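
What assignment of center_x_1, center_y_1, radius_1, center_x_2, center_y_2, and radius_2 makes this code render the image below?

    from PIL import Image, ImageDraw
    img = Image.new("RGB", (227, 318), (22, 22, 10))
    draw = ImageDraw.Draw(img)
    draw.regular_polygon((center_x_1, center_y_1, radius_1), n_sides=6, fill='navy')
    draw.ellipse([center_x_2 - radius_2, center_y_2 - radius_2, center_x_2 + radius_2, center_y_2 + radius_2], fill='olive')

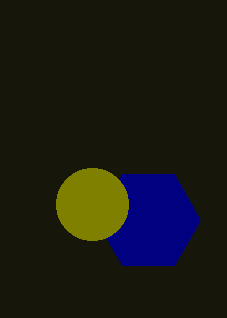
center_x_1 = 148; center_y_1 = 220; radius_1 = 52; center_x_2 = 92; center_y_2 = 204; radius_2 = 36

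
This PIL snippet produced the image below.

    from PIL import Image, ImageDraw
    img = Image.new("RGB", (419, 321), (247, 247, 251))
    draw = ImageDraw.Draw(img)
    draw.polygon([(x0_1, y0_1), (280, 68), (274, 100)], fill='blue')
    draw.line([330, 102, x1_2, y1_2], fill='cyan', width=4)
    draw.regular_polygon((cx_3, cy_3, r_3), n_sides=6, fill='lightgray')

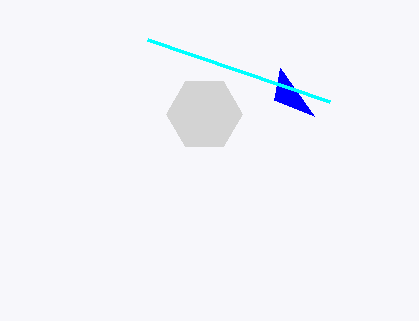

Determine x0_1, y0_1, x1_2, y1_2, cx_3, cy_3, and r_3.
x0_1 = 314; y0_1 = 116; x1_2 = 148; y1_2 = 40; cx_3 = 204; cy_3 = 114; r_3 = 38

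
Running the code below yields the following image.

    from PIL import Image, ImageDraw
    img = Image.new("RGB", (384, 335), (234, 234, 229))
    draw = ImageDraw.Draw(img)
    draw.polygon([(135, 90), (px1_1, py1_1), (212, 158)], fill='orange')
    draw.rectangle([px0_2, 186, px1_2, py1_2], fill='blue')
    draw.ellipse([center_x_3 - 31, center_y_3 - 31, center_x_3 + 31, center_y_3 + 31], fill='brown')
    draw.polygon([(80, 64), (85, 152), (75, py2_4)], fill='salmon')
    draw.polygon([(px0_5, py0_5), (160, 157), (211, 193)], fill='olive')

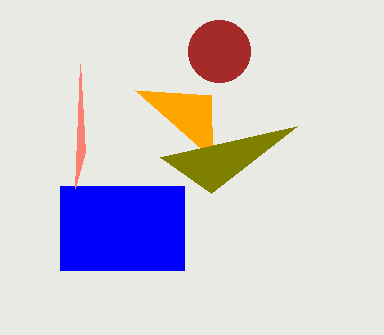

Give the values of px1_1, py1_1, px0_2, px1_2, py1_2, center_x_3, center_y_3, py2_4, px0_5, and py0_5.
px1_1 = 211, py1_1 = 95, px0_2 = 60, px1_2 = 184, py1_2 = 270, center_x_3 = 219, center_y_3 = 51, py2_4 = 188, px0_5 = 297, py0_5 = 126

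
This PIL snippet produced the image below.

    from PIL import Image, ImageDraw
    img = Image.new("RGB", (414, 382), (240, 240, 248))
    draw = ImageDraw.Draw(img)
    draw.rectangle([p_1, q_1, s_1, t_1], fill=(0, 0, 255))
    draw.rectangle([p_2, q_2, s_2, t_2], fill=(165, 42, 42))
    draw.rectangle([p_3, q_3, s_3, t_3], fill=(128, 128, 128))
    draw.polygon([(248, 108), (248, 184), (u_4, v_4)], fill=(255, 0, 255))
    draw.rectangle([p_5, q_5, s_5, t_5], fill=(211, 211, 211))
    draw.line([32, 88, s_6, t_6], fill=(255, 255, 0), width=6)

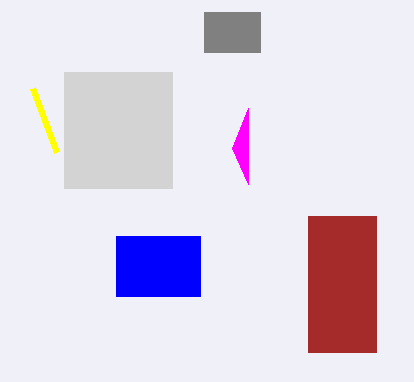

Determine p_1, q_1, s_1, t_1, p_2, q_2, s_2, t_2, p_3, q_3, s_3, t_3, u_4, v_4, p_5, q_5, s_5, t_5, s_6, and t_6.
p_1 = 116, q_1 = 236, s_1 = 200, t_1 = 296, p_2 = 308, q_2 = 216, s_2 = 376, t_2 = 352, p_3 = 204, q_3 = 12, s_3 = 260, t_3 = 52, u_4 = 232, v_4 = 148, p_5 = 64, q_5 = 72, s_5 = 172, t_5 = 188, s_6 = 56, t_6 = 152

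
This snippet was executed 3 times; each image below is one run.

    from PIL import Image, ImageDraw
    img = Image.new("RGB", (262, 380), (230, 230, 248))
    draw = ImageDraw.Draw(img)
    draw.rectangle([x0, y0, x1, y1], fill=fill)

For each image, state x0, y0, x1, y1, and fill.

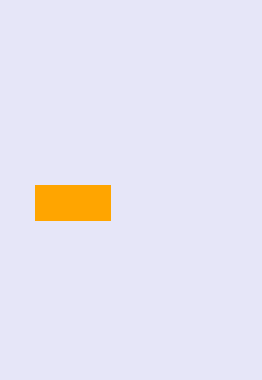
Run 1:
x0 = 35
y0 = 185
x1 = 110
y1 = 220
fill = 'orange'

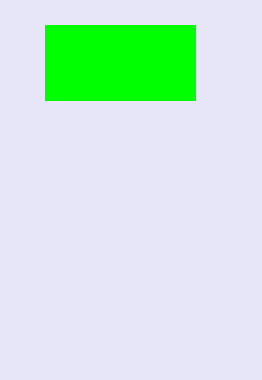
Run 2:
x0 = 45
y0 = 25
x1 = 195
y1 = 100
fill = 'lime'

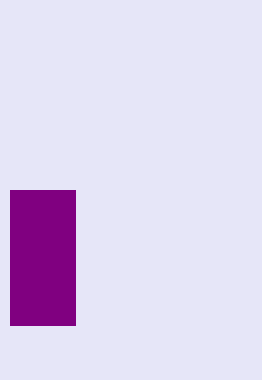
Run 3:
x0 = 10
y0 = 190
x1 = 75
y1 = 325
fill = 'purple'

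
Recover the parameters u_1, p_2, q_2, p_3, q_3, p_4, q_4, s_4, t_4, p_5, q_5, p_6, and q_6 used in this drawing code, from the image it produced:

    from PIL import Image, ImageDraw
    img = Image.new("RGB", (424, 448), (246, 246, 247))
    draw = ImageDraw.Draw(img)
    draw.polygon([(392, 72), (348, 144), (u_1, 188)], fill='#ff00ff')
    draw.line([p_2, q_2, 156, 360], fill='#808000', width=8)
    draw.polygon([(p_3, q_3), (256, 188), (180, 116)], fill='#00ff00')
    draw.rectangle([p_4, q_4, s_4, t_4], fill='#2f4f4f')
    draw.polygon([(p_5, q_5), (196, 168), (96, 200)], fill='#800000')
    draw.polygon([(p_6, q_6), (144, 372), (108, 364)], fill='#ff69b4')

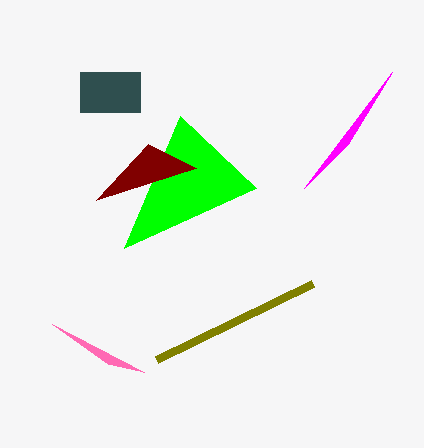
u_1 = 304, p_2 = 312, q_2 = 284, p_3 = 124, q_3 = 248, p_4 = 80, q_4 = 72, s_4 = 140, t_4 = 112, p_5 = 148, q_5 = 144, p_6 = 52, q_6 = 324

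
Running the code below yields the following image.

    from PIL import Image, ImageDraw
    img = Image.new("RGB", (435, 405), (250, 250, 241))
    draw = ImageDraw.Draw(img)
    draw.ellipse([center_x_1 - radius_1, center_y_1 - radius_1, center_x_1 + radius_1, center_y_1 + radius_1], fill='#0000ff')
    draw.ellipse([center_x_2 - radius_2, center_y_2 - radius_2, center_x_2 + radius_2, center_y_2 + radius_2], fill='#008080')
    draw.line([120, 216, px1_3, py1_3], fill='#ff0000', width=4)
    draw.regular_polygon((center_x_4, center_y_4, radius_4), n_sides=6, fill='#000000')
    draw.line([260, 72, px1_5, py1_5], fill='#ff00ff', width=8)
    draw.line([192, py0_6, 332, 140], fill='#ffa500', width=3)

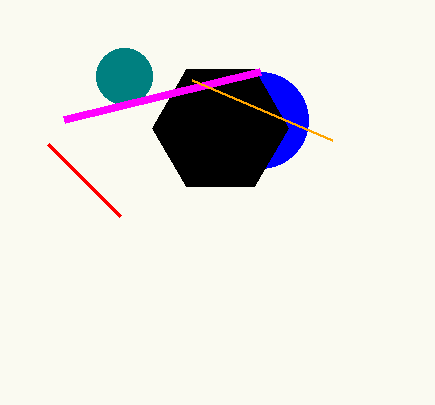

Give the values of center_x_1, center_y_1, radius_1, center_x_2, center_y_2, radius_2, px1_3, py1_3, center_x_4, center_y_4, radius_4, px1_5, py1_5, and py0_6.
center_x_1 = 260
center_y_1 = 120
radius_1 = 48
center_x_2 = 124
center_y_2 = 76
radius_2 = 28
px1_3 = 48
py1_3 = 144
center_x_4 = 220
center_y_4 = 128
radius_4 = 68
px1_5 = 64
py1_5 = 120
py0_6 = 80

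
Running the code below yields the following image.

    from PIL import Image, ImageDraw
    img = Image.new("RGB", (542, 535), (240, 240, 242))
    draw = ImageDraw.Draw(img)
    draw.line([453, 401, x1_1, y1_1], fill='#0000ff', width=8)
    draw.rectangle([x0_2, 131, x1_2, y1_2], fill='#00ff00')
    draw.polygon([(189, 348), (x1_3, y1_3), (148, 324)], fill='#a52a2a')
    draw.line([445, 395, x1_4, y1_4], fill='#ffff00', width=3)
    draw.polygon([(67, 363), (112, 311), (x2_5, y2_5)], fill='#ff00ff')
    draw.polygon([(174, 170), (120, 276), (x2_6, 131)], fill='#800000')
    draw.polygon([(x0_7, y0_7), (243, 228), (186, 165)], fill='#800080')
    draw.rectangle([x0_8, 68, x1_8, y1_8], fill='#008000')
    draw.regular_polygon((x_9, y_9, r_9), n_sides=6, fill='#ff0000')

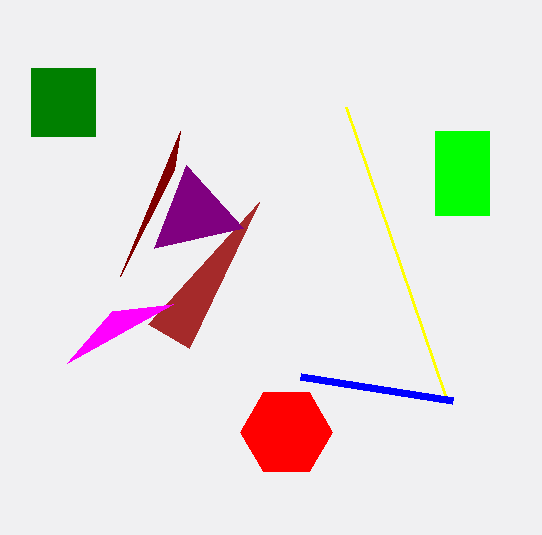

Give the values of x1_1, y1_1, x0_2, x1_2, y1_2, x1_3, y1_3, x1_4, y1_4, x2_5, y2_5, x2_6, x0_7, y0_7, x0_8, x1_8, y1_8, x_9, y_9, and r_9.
x1_1 = 301; y1_1 = 377; x0_2 = 435; x1_2 = 489; y1_2 = 215; x1_3 = 259; y1_3 = 202; x1_4 = 346; y1_4 = 107; x2_5 = 173; y2_5 = 304; x2_6 = 180; x0_7 = 154; y0_7 = 248; x0_8 = 31; x1_8 = 95; y1_8 = 136; x_9 = 286; y_9 = 432; r_9 = 46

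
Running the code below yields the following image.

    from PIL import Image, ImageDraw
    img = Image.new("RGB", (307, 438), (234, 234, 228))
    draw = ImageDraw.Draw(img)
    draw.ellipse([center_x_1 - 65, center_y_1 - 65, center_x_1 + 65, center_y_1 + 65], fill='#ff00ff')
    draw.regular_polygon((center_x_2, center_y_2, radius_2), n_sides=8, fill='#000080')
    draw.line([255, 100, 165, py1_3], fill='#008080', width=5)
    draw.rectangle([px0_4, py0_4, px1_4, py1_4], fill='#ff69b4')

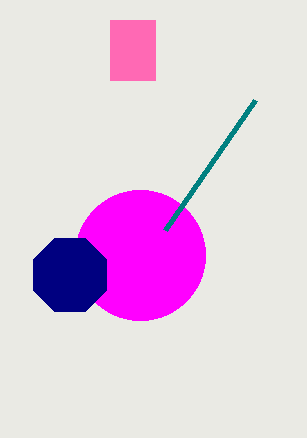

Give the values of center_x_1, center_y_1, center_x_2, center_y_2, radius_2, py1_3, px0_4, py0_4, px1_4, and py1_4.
center_x_1 = 140; center_y_1 = 255; center_x_2 = 70; center_y_2 = 275; radius_2 = 40; py1_3 = 230; px0_4 = 110; py0_4 = 20; px1_4 = 155; py1_4 = 80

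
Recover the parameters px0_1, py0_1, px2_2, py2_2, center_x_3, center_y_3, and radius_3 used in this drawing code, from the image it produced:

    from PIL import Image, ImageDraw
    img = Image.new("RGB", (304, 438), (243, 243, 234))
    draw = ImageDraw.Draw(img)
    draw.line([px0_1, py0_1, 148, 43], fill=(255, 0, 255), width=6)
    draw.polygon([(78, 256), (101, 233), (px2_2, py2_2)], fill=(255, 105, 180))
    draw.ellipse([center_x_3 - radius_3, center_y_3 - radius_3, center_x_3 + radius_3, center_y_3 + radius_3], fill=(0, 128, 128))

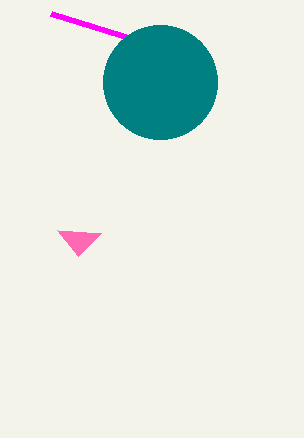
px0_1 = 51
py0_1 = 13
px2_2 = 57
py2_2 = 230
center_x_3 = 160
center_y_3 = 82
radius_3 = 57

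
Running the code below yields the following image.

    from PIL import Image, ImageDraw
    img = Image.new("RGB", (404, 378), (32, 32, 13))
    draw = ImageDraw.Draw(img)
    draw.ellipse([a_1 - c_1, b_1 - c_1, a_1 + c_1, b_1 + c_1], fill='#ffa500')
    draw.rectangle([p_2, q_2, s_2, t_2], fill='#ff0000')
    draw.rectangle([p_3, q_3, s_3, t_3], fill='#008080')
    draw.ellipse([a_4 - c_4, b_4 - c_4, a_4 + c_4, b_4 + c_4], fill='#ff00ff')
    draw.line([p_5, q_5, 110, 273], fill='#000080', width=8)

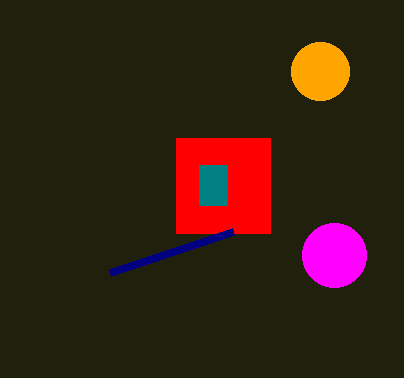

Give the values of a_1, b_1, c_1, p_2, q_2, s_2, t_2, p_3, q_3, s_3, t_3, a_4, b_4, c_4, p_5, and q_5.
a_1 = 320, b_1 = 71, c_1 = 29, p_2 = 176, q_2 = 138, s_2 = 270, t_2 = 233, p_3 = 199, q_3 = 165, s_3 = 227, t_3 = 205, a_4 = 334, b_4 = 255, c_4 = 32, p_5 = 233, q_5 = 232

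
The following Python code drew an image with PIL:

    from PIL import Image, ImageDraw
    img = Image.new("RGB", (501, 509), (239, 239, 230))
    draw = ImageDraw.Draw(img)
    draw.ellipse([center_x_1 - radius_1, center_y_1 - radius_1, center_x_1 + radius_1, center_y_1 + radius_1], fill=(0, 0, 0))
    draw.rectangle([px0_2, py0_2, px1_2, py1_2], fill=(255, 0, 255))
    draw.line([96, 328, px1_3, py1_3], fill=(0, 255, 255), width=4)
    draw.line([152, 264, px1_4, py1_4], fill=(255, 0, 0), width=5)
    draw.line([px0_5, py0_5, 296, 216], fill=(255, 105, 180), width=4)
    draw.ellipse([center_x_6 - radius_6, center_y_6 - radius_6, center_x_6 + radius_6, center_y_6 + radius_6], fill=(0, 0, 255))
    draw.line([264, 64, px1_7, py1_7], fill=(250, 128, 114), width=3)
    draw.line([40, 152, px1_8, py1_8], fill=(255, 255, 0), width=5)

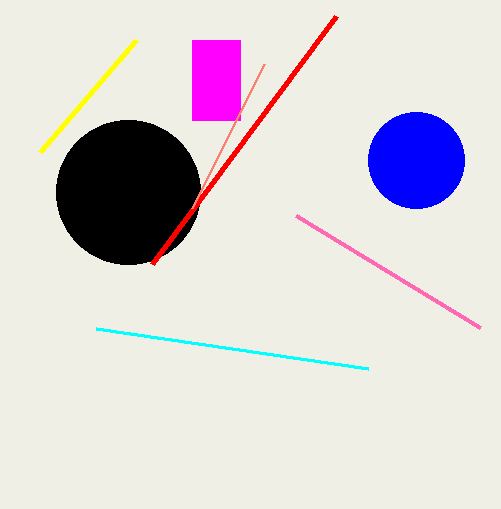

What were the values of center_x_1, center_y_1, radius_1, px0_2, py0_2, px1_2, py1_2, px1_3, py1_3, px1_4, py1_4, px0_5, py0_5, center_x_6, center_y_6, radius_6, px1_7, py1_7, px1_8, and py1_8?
center_x_1 = 128
center_y_1 = 192
radius_1 = 72
px0_2 = 192
py0_2 = 40
px1_2 = 240
py1_2 = 120
px1_3 = 368
py1_3 = 368
px1_4 = 336
py1_4 = 16
px0_5 = 480
py0_5 = 328
center_x_6 = 416
center_y_6 = 160
radius_6 = 48
px1_7 = 192
py1_7 = 208
px1_8 = 136
py1_8 = 40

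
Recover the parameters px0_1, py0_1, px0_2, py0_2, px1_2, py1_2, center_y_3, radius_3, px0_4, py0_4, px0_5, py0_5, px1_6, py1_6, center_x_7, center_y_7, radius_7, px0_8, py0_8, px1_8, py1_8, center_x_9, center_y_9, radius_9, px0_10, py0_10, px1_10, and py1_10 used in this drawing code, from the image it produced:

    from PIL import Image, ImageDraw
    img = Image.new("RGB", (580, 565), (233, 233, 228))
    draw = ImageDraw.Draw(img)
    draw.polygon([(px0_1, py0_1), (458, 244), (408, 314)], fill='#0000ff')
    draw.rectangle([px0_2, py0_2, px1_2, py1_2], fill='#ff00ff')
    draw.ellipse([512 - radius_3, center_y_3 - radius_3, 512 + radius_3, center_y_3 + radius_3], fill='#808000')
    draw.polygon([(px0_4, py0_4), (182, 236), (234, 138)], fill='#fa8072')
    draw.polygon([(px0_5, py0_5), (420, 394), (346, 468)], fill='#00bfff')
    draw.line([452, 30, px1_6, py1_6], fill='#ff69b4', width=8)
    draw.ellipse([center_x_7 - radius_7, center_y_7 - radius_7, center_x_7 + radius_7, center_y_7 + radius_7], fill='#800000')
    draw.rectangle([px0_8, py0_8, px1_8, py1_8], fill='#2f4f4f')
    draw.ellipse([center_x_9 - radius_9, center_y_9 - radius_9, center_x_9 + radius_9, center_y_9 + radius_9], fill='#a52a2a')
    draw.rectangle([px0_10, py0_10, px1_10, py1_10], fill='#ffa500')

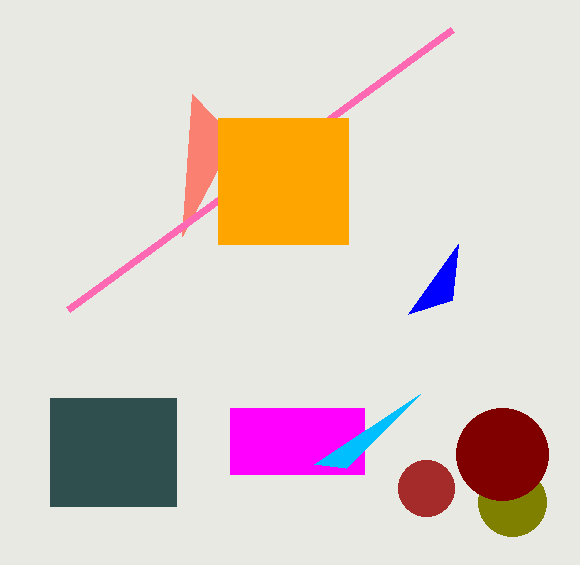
px0_1 = 452; py0_1 = 300; px0_2 = 230; py0_2 = 408; px1_2 = 364; py1_2 = 474; center_y_3 = 502; radius_3 = 34; px0_4 = 192; py0_4 = 94; px0_5 = 314; py0_5 = 464; px1_6 = 68; py1_6 = 310; center_x_7 = 502; center_y_7 = 454; radius_7 = 46; px0_8 = 50; py0_8 = 398; px1_8 = 176; py1_8 = 506; center_x_9 = 426; center_y_9 = 488; radius_9 = 28; px0_10 = 218; py0_10 = 118; px1_10 = 348; py1_10 = 244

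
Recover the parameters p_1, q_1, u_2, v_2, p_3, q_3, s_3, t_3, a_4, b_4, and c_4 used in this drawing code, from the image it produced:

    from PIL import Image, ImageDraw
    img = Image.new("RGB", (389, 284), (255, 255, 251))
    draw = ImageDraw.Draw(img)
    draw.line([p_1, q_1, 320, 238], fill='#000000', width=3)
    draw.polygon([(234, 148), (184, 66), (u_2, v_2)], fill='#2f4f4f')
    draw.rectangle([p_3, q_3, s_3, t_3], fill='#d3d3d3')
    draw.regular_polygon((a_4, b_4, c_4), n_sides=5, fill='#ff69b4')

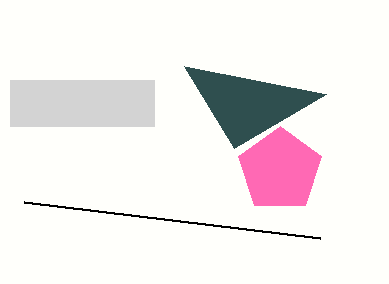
p_1 = 24, q_1 = 202, u_2 = 326, v_2 = 94, p_3 = 10, q_3 = 80, s_3 = 154, t_3 = 126, a_4 = 280, b_4 = 170, c_4 = 44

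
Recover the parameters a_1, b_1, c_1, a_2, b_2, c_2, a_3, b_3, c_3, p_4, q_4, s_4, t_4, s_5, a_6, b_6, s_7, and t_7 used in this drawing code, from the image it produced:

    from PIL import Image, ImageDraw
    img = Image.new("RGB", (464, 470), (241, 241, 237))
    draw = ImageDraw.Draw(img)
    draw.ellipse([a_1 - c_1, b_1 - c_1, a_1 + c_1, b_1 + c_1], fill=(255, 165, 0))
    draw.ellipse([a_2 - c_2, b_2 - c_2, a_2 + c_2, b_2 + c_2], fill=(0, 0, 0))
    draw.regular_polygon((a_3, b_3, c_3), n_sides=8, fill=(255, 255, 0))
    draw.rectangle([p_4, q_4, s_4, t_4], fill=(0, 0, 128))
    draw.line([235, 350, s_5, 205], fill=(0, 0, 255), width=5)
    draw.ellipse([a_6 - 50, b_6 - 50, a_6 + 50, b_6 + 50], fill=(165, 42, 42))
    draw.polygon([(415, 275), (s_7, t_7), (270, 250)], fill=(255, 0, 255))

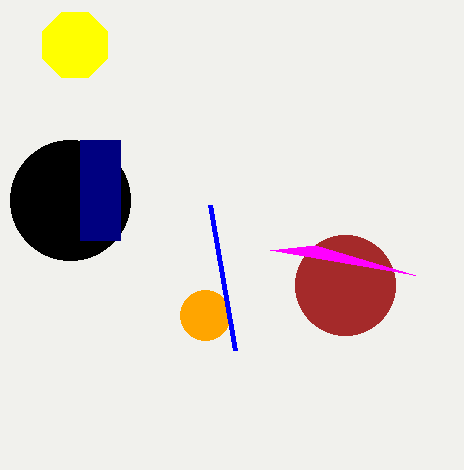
a_1 = 205, b_1 = 315, c_1 = 25, a_2 = 70, b_2 = 200, c_2 = 60, a_3 = 75, b_3 = 45, c_3 = 35, p_4 = 80, q_4 = 140, s_4 = 120, t_4 = 240, s_5 = 210, a_6 = 345, b_6 = 285, s_7 = 315, t_7 = 245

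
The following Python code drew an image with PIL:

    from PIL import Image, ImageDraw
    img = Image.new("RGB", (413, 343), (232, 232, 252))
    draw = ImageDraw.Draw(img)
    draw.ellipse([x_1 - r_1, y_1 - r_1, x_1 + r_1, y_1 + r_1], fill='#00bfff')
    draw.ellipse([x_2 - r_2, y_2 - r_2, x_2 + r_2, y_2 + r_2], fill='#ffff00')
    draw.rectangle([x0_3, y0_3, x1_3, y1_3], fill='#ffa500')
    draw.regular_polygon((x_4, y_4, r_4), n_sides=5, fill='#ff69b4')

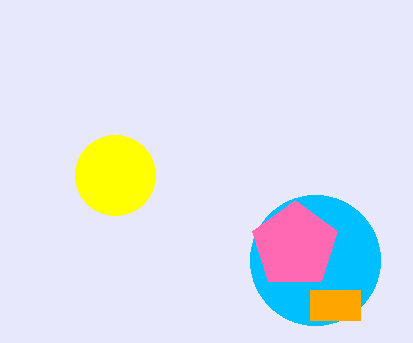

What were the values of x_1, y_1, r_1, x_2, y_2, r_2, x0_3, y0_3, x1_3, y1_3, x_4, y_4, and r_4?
x_1 = 315, y_1 = 260, r_1 = 65, x_2 = 115, y_2 = 175, r_2 = 40, x0_3 = 310, y0_3 = 290, x1_3 = 360, y1_3 = 320, x_4 = 295, y_4 = 245, r_4 = 45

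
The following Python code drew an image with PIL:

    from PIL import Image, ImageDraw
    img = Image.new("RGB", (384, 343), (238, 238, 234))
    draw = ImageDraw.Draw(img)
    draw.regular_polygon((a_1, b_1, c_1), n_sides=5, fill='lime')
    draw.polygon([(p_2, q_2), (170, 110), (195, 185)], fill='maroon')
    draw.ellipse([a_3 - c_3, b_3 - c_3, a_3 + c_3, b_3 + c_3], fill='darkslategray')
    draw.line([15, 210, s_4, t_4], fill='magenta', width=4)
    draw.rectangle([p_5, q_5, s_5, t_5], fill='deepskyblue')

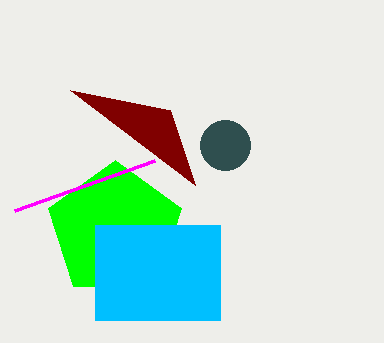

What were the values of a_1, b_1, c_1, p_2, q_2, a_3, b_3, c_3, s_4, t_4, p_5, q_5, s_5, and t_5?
a_1 = 115
b_1 = 230
c_1 = 70
p_2 = 70
q_2 = 90
a_3 = 225
b_3 = 145
c_3 = 25
s_4 = 155
t_4 = 160
p_5 = 95
q_5 = 225
s_5 = 220
t_5 = 320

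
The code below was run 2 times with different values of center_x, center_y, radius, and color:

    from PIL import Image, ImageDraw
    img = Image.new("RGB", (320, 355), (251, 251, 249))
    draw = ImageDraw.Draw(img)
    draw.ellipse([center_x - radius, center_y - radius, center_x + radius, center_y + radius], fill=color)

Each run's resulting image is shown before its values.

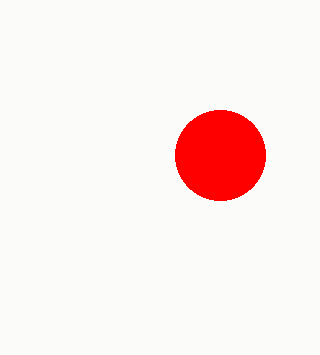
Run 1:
center_x = 220, center_y = 155, radius = 45, color = 'red'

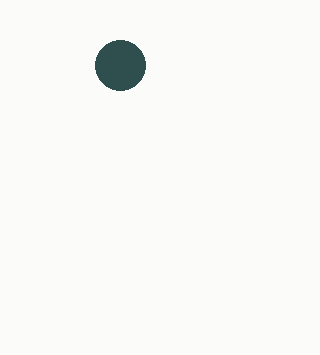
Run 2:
center_x = 120
center_y = 65
radius = 25
color = 'darkslategray'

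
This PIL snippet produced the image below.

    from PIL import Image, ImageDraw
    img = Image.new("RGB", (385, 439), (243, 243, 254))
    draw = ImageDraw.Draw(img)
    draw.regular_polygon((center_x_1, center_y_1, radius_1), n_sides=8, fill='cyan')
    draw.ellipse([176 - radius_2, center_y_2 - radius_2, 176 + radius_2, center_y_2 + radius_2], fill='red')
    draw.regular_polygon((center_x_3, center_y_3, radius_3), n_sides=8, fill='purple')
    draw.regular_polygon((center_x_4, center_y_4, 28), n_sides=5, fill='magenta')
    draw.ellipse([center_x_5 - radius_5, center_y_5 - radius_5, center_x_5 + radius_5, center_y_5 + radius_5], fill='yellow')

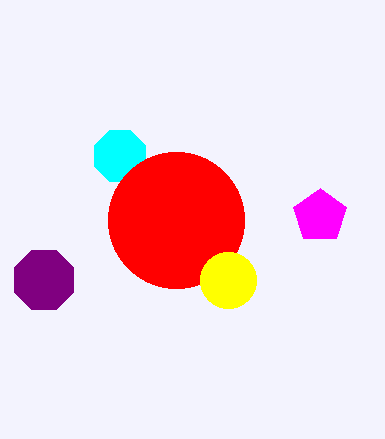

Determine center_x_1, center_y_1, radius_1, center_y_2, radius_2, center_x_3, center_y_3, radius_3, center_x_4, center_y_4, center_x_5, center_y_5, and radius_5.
center_x_1 = 120
center_y_1 = 156
radius_1 = 28
center_y_2 = 220
radius_2 = 68
center_x_3 = 44
center_y_3 = 280
radius_3 = 32
center_x_4 = 320
center_y_4 = 216
center_x_5 = 228
center_y_5 = 280
radius_5 = 28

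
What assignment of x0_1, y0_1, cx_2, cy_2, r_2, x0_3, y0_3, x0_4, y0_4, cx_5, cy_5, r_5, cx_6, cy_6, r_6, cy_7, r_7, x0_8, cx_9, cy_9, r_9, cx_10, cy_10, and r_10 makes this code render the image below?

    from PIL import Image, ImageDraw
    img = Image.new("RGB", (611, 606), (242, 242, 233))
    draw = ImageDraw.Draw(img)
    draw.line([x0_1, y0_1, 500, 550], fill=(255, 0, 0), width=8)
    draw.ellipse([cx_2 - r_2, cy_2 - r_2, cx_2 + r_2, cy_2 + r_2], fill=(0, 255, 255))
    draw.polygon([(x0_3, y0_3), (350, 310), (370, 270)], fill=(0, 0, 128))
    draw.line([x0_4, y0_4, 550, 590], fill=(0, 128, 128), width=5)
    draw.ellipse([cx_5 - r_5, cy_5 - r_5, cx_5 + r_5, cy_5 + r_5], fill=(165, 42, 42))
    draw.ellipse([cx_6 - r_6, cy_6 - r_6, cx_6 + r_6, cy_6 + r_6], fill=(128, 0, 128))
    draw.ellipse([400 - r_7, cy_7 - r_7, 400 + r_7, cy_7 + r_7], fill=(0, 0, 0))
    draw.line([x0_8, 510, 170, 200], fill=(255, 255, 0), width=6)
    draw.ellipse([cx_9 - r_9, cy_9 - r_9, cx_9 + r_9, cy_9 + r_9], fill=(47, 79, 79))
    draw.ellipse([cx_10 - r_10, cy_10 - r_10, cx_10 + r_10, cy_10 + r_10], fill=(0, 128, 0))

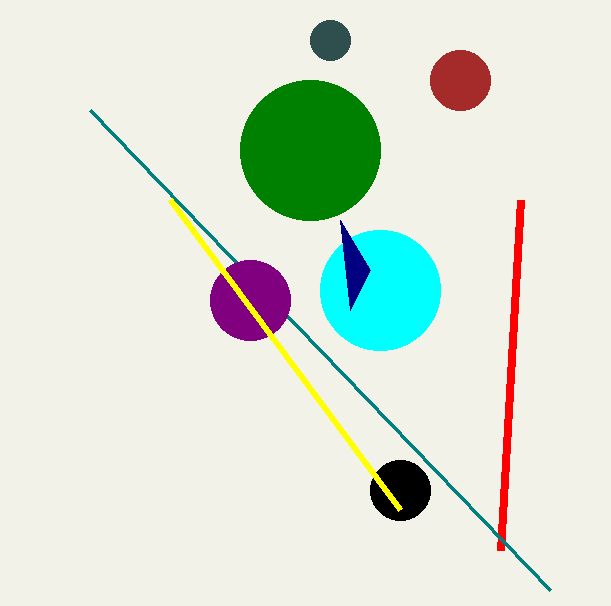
x0_1 = 520, y0_1 = 200, cx_2 = 380, cy_2 = 290, r_2 = 60, x0_3 = 340, y0_3 = 220, x0_4 = 90, y0_4 = 110, cx_5 = 460, cy_5 = 80, r_5 = 30, cx_6 = 250, cy_6 = 300, r_6 = 40, cy_7 = 490, r_7 = 30, x0_8 = 400, cx_9 = 330, cy_9 = 40, r_9 = 20, cx_10 = 310, cy_10 = 150, r_10 = 70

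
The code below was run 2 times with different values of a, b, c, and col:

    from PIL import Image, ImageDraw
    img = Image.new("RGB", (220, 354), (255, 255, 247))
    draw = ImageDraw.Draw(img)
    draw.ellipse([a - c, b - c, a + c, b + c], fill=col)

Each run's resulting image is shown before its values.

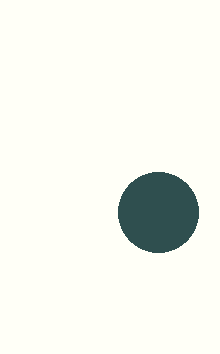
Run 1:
a = 158; b = 212; c = 40; col = 'darkslategray'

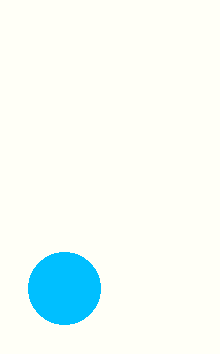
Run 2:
a = 64
b = 288
c = 36
col = 'deepskyblue'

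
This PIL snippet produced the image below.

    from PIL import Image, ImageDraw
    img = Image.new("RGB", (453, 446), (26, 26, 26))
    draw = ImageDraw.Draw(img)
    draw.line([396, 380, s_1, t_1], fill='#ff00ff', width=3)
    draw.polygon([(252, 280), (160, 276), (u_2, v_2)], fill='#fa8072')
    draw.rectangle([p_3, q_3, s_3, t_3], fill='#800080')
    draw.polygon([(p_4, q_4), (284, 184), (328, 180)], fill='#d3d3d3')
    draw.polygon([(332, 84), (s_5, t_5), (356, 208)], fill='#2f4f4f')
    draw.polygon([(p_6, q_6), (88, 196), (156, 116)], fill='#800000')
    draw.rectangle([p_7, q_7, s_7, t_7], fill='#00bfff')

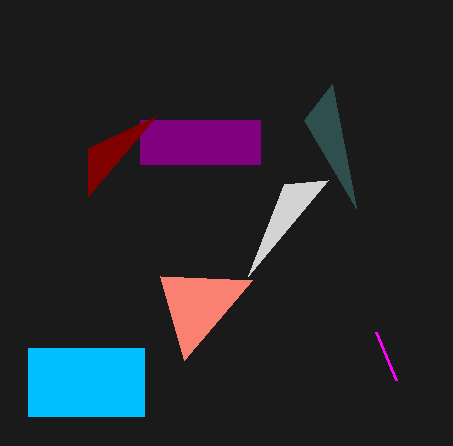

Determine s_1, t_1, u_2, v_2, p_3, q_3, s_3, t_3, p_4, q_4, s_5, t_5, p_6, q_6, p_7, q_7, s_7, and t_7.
s_1 = 376
t_1 = 332
u_2 = 184
v_2 = 360
p_3 = 140
q_3 = 120
s_3 = 260
t_3 = 164
p_4 = 248
q_4 = 276
s_5 = 304
t_5 = 120
p_6 = 88
q_6 = 148
p_7 = 28
q_7 = 348
s_7 = 144
t_7 = 416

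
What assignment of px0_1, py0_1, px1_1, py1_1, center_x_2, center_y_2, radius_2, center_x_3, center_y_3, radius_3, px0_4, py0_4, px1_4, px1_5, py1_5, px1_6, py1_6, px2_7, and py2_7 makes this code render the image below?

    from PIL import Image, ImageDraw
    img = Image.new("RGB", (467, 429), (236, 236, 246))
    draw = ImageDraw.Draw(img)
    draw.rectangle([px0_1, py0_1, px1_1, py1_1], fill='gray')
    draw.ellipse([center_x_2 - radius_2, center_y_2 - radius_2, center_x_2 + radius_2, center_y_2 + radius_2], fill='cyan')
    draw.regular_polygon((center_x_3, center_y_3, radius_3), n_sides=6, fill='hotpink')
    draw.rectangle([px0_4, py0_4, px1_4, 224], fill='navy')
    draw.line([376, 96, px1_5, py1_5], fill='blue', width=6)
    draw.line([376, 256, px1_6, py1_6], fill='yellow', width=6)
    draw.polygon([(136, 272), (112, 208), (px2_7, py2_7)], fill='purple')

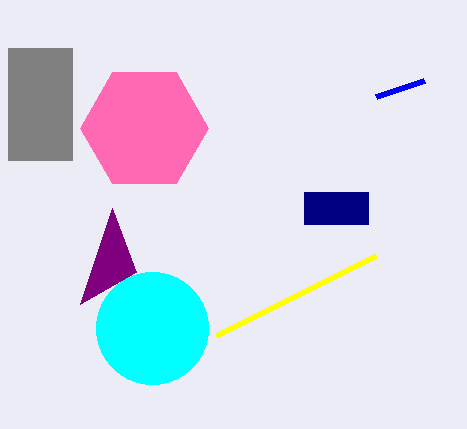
px0_1 = 8; py0_1 = 48; px1_1 = 72; py1_1 = 160; center_x_2 = 152; center_y_2 = 328; radius_2 = 56; center_x_3 = 144; center_y_3 = 128; radius_3 = 64; px0_4 = 304; py0_4 = 192; px1_4 = 368; px1_5 = 424; py1_5 = 80; px1_6 = 216; py1_6 = 336; px2_7 = 80; py2_7 = 304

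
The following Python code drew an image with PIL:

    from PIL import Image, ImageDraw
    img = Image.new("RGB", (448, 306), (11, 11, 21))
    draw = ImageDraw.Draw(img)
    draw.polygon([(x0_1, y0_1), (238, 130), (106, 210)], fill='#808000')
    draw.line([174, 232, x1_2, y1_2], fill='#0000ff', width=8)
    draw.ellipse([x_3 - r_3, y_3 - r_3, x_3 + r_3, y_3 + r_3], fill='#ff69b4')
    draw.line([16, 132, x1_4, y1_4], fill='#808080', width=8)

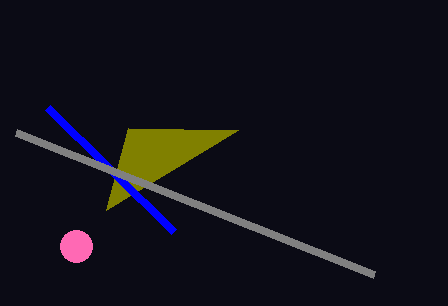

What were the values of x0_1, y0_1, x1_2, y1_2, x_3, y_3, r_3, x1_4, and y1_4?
x0_1 = 128; y0_1 = 128; x1_2 = 48; y1_2 = 108; x_3 = 76; y_3 = 246; r_3 = 16; x1_4 = 374; y1_4 = 274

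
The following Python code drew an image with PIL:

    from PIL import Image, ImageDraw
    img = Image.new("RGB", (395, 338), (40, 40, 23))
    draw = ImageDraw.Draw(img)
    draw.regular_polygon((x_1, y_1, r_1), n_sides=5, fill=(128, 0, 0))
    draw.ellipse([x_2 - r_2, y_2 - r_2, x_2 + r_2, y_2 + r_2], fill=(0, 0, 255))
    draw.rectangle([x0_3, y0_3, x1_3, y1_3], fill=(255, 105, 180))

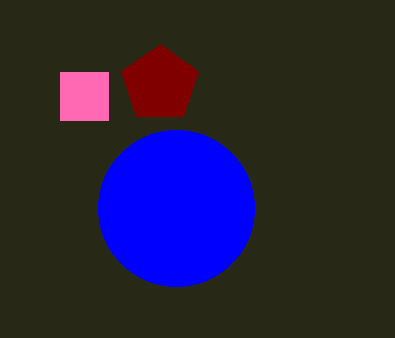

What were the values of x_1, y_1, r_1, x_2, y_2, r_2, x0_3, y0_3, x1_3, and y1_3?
x_1 = 160, y_1 = 84, r_1 = 40, x_2 = 176, y_2 = 208, r_2 = 78, x0_3 = 60, y0_3 = 72, x1_3 = 108, y1_3 = 120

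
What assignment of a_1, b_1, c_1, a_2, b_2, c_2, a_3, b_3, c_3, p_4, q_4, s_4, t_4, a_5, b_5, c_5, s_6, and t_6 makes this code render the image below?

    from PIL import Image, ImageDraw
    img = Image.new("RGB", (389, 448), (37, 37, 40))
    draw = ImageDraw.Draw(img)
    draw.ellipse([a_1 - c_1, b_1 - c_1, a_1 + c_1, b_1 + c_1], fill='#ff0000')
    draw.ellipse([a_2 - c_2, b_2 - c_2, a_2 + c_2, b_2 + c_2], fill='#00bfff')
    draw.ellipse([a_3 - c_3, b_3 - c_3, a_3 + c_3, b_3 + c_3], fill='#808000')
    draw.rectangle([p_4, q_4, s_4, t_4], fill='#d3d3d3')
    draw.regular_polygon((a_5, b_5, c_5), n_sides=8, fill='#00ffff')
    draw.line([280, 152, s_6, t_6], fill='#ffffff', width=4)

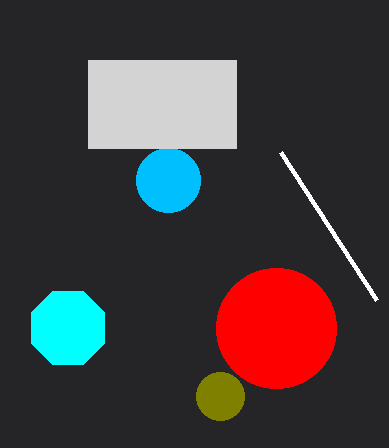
a_1 = 276
b_1 = 328
c_1 = 60
a_2 = 168
b_2 = 180
c_2 = 32
a_3 = 220
b_3 = 396
c_3 = 24
p_4 = 88
q_4 = 60
s_4 = 236
t_4 = 148
a_5 = 68
b_5 = 328
c_5 = 40
s_6 = 376
t_6 = 300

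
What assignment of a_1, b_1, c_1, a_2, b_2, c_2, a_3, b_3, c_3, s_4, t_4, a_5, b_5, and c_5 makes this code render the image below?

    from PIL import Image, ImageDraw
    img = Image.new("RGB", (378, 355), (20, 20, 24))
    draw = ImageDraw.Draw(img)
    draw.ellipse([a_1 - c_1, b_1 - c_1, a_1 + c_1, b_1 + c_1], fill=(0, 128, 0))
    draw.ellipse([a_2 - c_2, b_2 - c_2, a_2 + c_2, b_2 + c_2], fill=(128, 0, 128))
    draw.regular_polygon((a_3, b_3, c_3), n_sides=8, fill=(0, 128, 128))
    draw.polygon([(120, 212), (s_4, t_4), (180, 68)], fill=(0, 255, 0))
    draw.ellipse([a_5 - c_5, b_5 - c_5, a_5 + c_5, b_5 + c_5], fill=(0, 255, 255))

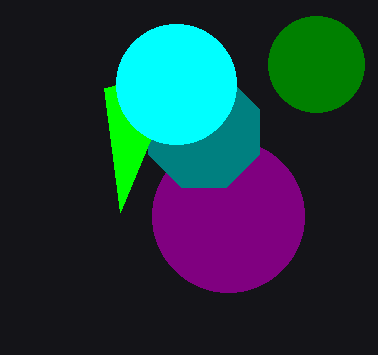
a_1 = 316; b_1 = 64; c_1 = 48; a_2 = 228; b_2 = 216; c_2 = 76; a_3 = 204; b_3 = 132; c_3 = 60; s_4 = 104; t_4 = 88; a_5 = 176; b_5 = 84; c_5 = 60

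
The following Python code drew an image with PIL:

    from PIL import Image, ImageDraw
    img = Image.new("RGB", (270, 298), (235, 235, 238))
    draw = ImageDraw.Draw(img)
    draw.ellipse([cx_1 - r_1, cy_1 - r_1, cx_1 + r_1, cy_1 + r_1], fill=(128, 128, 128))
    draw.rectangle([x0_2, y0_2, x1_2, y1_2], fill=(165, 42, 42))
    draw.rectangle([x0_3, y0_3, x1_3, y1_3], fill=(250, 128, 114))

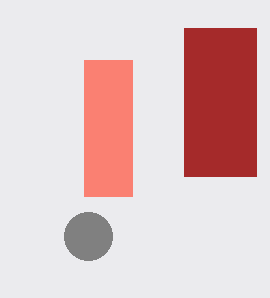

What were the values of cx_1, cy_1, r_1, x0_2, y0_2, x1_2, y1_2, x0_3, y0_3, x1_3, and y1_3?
cx_1 = 88; cy_1 = 236; r_1 = 24; x0_2 = 184; y0_2 = 28; x1_2 = 256; y1_2 = 176; x0_3 = 84; y0_3 = 60; x1_3 = 132; y1_3 = 196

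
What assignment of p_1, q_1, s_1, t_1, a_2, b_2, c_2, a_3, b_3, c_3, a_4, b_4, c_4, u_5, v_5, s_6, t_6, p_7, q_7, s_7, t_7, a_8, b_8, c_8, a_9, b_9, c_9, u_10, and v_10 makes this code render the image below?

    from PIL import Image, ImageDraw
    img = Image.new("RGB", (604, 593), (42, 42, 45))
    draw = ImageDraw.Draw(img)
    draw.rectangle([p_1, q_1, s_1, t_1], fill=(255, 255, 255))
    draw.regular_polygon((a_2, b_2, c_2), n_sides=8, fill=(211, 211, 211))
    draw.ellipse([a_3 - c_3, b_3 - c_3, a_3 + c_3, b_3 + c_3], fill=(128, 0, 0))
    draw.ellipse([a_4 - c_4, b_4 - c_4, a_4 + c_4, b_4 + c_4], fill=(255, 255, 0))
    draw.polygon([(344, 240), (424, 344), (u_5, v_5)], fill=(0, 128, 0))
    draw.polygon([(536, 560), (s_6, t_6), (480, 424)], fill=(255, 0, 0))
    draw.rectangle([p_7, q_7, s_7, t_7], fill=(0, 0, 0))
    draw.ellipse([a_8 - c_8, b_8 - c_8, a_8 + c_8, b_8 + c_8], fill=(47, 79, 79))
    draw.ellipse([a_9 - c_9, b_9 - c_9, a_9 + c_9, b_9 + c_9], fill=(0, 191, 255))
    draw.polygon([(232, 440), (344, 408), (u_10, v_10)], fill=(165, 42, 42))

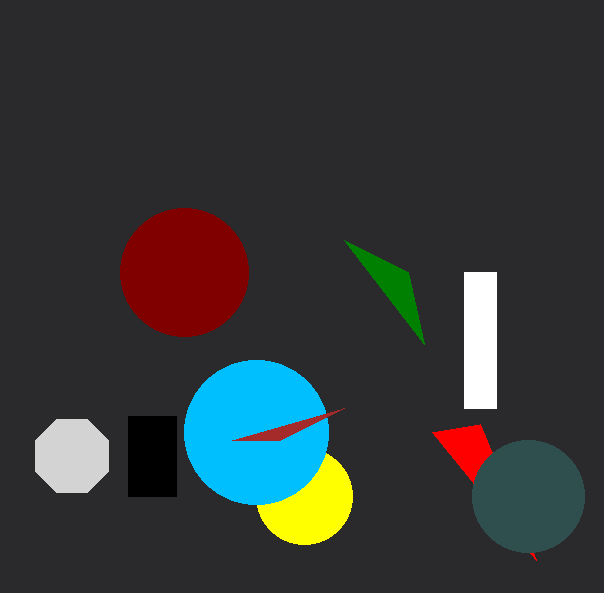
p_1 = 464, q_1 = 272, s_1 = 496, t_1 = 408, a_2 = 72, b_2 = 456, c_2 = 40, a_3 = 184, b_3 = 272, c_3 = 64, a_4 = 304, b_4 = 496, c_4 = 48, u_5 = 408, v_5 = 272, s_6 = 432, t_6 = 432, p_7 = 128, q_7 = 416, s_7 = 176, t_7 = 496, a_8 = 528, b_8 = 496, c_8 = 56, a_9 = 256, b_9 = 432, c_9 = 72, u_10 = 280, v_10 = 440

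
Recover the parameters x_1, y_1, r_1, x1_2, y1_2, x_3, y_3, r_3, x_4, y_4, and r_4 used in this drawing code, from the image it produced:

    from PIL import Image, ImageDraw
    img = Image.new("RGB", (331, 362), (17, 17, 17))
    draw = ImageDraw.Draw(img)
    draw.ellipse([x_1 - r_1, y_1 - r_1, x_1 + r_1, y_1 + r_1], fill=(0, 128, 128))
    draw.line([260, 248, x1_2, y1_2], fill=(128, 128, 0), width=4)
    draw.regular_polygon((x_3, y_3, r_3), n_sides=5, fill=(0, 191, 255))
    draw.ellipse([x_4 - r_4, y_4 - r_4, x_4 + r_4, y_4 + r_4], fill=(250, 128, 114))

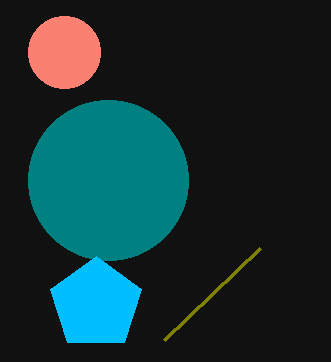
x_1 = 108
y_1 = 180
r_1 = 80
x1_2 = 164
y1_2 = 340
x_3 = 96
y_3 = 304
r_3 = 48
x_4 = 64
y_4 = 52
r_4 = 36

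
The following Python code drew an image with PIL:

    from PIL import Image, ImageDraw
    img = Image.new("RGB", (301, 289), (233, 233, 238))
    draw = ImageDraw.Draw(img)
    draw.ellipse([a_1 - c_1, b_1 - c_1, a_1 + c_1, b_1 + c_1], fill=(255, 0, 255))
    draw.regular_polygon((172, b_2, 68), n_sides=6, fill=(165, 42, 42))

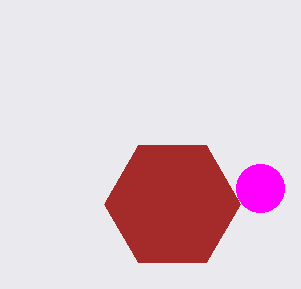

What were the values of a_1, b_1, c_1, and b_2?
a_1 = 260; b_1 = 188; c_1 = 24; b_2 = 204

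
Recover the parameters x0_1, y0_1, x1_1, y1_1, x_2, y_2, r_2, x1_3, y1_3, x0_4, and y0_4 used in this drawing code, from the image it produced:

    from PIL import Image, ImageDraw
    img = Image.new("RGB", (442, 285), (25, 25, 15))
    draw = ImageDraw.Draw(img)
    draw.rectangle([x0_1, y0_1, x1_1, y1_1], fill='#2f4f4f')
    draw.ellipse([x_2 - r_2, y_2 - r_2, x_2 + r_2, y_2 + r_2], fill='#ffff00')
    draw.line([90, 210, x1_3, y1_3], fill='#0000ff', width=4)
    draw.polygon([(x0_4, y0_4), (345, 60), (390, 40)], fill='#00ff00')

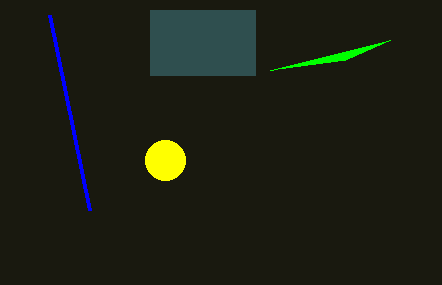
x0_1 = 150
y0_1 = 10
x1_1 = 255
y1_1 = 75
x_2 = 165
y_2 = 160
r_2 = 20
x1_3 = 50
y1_3 = 15
x0_4 = 270
y0_4 = 70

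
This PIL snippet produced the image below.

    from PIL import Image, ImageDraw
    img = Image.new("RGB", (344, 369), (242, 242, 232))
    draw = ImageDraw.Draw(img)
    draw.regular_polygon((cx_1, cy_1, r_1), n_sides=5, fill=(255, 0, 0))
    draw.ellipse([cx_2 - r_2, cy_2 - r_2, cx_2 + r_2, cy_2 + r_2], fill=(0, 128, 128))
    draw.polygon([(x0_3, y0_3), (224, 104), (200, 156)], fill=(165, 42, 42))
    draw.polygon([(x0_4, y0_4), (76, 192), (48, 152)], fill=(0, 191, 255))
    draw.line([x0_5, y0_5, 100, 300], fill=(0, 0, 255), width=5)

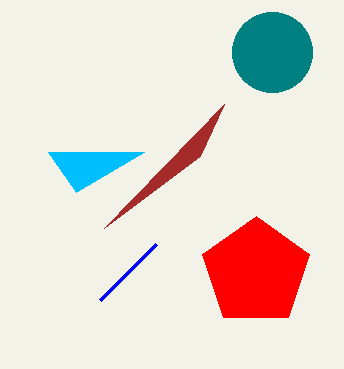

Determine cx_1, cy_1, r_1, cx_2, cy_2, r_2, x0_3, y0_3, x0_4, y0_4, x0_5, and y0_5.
cx_1 = 256
cy_1 = 272
r_1 = 56
cx_2 = 272
cy_2 = 52
r_2 = 40
x0_3 = 104
y0_3 = 228
x0_4 = 144
y0_4 = 152
x0_5 = 156
y0_5 = 244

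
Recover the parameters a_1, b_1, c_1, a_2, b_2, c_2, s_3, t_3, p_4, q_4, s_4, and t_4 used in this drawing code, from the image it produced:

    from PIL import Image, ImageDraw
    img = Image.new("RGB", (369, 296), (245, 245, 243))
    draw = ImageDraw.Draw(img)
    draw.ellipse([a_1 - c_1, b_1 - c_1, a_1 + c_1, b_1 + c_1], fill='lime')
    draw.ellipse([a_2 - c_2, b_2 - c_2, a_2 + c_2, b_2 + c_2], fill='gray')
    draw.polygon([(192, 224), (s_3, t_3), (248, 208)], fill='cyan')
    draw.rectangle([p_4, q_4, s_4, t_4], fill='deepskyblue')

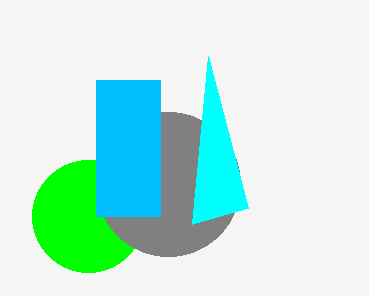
a_1 = 88
b_1 = 216
c_1 = 56
a_2 = 168
b_2 = 184
c_2 = 72
s_3 = 208
t_3 = 56
p_4 = 96
q_4 = 80
s_4 = 160
t_4 = 216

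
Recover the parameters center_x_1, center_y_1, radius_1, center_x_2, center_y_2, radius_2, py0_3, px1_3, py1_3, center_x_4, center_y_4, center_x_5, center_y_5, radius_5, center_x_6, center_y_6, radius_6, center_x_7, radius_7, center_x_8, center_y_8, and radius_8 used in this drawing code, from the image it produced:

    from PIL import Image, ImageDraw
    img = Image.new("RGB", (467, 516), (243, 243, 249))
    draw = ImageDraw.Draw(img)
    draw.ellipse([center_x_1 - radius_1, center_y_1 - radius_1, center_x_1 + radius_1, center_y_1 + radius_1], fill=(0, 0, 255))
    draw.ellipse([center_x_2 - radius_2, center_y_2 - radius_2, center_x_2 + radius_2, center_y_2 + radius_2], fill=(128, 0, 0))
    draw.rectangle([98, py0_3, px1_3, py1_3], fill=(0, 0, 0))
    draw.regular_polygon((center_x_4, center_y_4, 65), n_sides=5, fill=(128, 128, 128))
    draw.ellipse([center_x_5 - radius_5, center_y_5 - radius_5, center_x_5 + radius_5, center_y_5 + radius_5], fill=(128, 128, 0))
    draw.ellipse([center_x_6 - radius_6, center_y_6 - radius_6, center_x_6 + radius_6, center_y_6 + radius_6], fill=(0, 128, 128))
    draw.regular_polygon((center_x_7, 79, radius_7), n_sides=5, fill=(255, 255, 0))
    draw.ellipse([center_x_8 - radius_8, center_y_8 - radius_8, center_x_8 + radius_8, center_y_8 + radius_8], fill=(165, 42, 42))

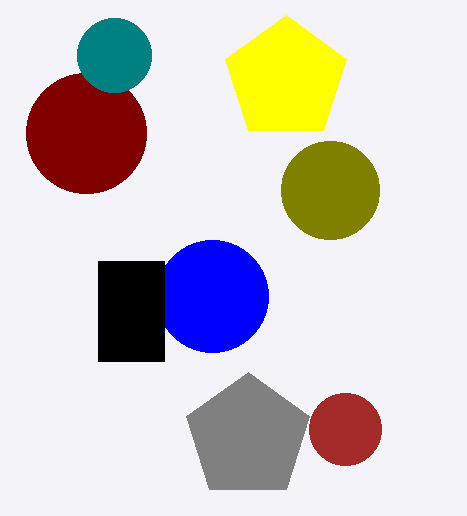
center_x_1 = 212
center_y_1 = 296
radius_1 = 56
center_x_2 = 86
center_y_2 = 133
radius_2 = 60
py0_3 = 261
px1_3 = 164
py1_3 = 361
center_x_4 = 248
center_y_4 = 437
center_x_5 = 330
center_y_5 = 190
radius_5 = 49
center_x_6 = 114
center_y_6 = 55
radius_6 = 37
center_x_7 = 286
radius_7 = 64
center_x_8 = 345
center_y_8 = 429
radius_8 = 36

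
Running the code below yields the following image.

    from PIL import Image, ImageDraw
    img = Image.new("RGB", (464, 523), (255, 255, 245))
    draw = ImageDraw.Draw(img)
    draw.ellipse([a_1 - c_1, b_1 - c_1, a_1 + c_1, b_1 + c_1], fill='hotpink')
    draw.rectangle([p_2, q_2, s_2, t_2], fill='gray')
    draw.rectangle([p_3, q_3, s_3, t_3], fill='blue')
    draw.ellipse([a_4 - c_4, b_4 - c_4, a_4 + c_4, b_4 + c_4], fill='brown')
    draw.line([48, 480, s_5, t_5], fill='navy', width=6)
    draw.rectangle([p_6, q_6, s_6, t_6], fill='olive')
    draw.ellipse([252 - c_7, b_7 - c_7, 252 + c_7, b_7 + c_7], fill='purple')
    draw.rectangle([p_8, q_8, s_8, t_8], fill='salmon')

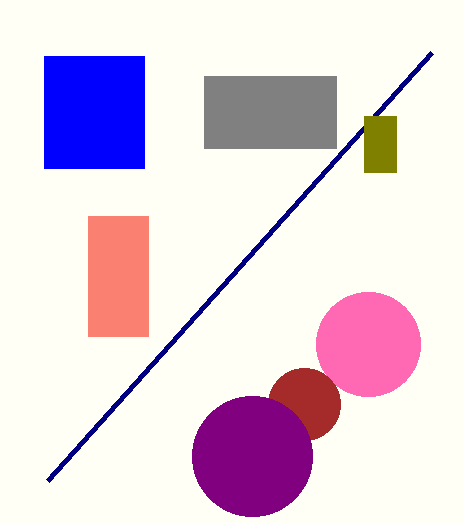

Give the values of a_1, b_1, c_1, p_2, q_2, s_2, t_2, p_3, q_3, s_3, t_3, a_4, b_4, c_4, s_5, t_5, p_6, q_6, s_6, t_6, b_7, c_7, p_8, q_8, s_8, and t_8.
a_1 = 368, b_1 = 344, c_1 = 52, p_2 = 204, q_2 = 76, s_2 = 336, t_2 = 148, p_3 = 44, q_3 = 56, s_3 = 144, t_3 = 168, a_4 = 304, b_4 = 404, c_4 = 36, s_5 = 432, t_5 = 52, p_6 = 364, q_6 = 116, s_6 = 396, t_6 = 172, b_7 = 456, c_7 = 60, p_8 = 88, q_8 = 216, s_8 = 148, t_8 = 336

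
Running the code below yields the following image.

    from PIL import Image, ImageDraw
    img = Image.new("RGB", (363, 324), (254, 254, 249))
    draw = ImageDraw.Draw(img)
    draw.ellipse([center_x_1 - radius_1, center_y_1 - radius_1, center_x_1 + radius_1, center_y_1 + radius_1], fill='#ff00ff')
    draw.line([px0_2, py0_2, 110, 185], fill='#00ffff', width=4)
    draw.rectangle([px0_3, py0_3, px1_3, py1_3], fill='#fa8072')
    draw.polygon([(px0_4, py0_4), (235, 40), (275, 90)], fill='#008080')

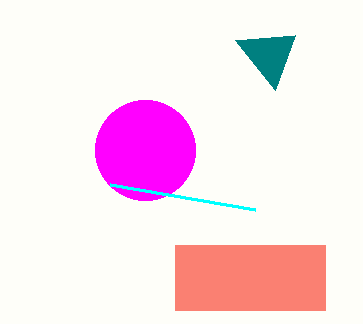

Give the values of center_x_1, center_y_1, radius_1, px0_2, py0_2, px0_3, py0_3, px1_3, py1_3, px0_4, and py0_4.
center_x_1 = 145; center_y_1 = 150; radius_1 = 50; px0_2 = 255; py0_2 = 210; px0_3 = 175; py0_3 = 245; px1_3 = 325; py1_3 = 310; px0_4 = 295; py0_4 = 35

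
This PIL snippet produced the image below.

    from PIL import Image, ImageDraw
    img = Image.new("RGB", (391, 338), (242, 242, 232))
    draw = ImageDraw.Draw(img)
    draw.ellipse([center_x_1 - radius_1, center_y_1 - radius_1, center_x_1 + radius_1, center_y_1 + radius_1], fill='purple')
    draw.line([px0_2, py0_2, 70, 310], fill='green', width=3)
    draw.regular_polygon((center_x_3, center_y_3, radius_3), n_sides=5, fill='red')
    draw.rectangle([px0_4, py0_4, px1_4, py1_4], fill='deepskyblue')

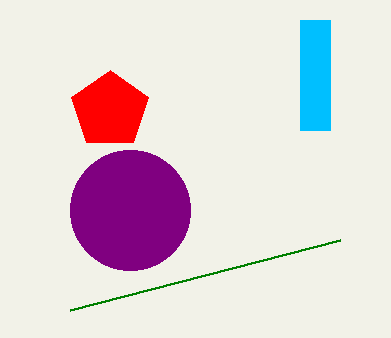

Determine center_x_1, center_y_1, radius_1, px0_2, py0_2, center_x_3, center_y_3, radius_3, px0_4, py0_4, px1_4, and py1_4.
center_x_1 = 130
center_y_1 = 210
radius_1 = 60
px0_2 = 340
py0_2 = 240
center_x_3 = 110
center_y_3 = 110
radius_3 = 40
px0_4 = 300
py0_4 = 20
px1_4 = 330
py1_4 = 130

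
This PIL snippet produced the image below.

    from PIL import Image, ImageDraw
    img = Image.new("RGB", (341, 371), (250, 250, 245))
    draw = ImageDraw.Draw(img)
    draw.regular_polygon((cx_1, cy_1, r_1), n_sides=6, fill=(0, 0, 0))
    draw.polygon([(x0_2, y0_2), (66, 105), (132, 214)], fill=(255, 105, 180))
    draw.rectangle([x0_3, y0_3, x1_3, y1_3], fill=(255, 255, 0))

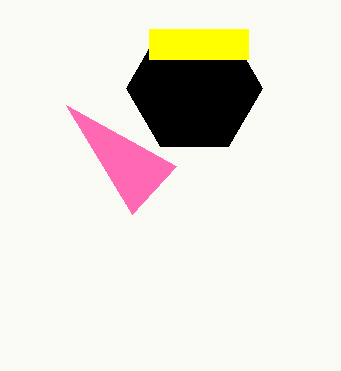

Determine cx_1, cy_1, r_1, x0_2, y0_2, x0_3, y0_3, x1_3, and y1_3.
cx_1 = 194, cy_1 = 88, r_1 = 68, x0_2 = 176, y0_2 = 166, x0_3 = 149, y0_3 = 29, x1_3 = 248, y1_3 = 59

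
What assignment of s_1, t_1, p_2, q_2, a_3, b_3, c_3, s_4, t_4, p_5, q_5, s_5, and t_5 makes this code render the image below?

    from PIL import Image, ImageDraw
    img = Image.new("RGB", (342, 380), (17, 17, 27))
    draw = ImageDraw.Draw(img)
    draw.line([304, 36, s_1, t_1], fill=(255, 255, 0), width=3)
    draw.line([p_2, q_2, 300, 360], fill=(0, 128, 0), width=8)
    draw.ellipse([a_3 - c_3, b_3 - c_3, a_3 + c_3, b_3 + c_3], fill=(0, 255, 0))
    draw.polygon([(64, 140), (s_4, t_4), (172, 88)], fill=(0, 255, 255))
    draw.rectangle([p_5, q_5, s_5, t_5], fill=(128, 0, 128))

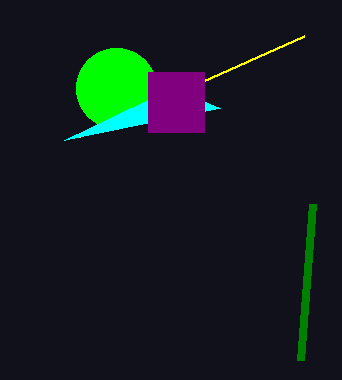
s_1 = 80, t_1 = 136, p_2 = 312, q_2 = 204, a_3 = 116, b_3 = 88, c_3 = 40, s_4 = 220, t_4 = 108, p_5 = 148, q_5 = 72, s_5 = 204, t_5 = 132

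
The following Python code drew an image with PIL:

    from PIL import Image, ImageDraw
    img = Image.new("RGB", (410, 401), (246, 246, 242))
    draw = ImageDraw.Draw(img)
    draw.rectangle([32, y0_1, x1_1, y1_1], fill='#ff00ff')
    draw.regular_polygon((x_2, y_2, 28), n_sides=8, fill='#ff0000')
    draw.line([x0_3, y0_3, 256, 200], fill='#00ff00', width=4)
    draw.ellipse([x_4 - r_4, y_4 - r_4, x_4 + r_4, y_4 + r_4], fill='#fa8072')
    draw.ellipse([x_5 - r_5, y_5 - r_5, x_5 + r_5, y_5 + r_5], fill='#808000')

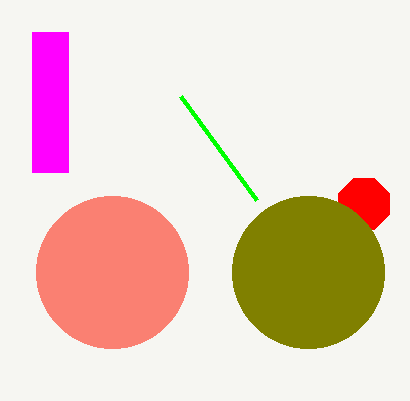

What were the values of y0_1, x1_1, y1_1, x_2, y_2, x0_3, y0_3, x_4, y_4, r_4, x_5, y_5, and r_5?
y0_1 = 32; x1_1 = 68; y1_1 = 172; x_2 = 364; y_2 = 204; x0_3 = 180; y0_3 = 96; x_4 = 112; y_4 = 272; r_4 = 76; x_5 = 308; y_5 = 272; r_5 = 76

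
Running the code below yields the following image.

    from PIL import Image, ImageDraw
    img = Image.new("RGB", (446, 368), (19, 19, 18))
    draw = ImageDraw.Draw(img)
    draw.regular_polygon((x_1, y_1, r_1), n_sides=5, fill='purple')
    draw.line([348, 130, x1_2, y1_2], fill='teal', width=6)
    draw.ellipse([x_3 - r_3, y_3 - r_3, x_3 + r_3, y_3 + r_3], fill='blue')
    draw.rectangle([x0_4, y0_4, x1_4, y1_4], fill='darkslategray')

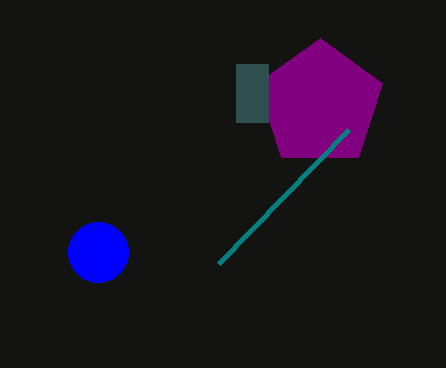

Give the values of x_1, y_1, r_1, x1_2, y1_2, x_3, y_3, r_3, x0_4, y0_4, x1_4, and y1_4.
x_1 = 320, y_1 = 104, r_1 = 66, x1_2 = 218, y1_2 = 264, x_3 = 98, y_3 = 252, r_3 = 30, x0_4 = 236, y0_4 = 64, x1_4 = 268, y1_4 = 122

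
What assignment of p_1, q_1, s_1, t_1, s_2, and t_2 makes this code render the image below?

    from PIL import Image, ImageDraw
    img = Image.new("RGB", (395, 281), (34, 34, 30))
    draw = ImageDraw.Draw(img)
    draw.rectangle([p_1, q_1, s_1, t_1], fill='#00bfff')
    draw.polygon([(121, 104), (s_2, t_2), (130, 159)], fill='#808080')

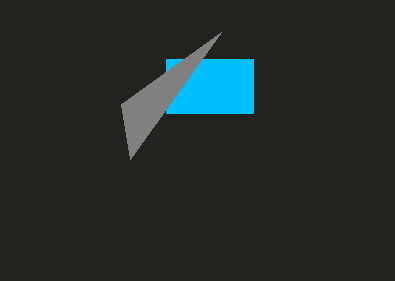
p_1 = 166, q_1 = 59, s_1 = 253, t_1 = 113, s_2 = 221, t_2 = 32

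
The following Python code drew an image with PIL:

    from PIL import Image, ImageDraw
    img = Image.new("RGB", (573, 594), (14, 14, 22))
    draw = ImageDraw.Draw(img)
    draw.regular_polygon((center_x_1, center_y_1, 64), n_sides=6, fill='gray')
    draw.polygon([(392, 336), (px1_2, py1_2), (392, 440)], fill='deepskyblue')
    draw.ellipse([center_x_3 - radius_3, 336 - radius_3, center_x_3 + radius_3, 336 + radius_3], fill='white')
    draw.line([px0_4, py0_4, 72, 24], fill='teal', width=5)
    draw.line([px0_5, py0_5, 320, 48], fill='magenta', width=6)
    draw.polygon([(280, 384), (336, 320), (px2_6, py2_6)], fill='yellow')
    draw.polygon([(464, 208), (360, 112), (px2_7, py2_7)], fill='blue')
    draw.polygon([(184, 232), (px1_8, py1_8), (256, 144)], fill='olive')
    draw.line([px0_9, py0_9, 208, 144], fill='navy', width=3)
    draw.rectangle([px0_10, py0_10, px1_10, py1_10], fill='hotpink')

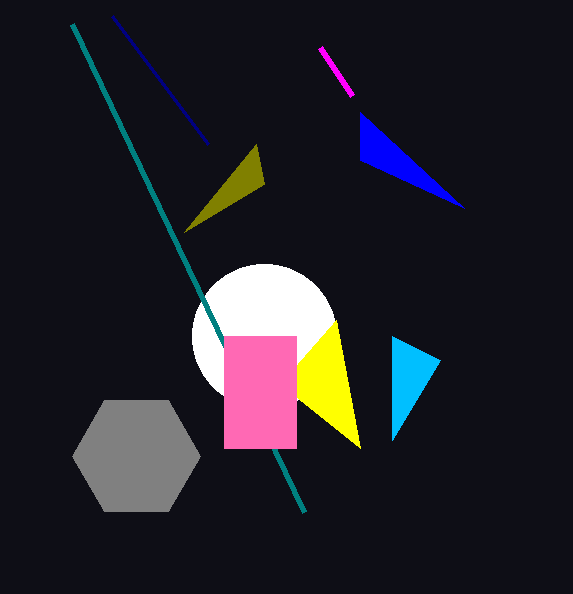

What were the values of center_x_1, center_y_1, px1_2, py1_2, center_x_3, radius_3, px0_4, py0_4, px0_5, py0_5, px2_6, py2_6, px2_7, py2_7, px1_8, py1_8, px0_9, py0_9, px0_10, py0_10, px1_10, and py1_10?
center_x_1 = 136
center_y_1 = 456
px1_2 = 440
py1_2 = 360
center_x_3 = 264
radius_3 = 72
px0_4 = 304
py0_4 = 512
px0_5 = 352
py0_5 = 96
px2_6 = 360
py2_6 = 448
px2_7 = 360
py2_7 = 160
px1_8 = 264
py1_8 = 184
px0_9 = 112
py0_9 = 16
px0_10 = 224
py0_10 = 336
px1_10 = 296
py1_10 = 448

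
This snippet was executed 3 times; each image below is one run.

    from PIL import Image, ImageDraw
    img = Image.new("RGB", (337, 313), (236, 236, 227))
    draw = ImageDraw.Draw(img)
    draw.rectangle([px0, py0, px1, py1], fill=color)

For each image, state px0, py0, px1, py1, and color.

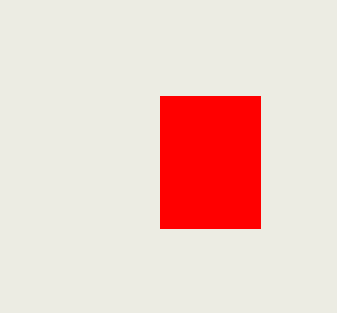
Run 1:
px0 = 160, py0 = 96, px1 = 260, py1 = 228, color = 'red'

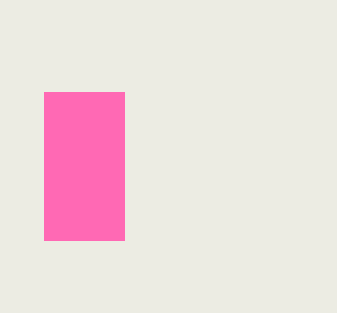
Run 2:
px0 = 44
py0 = 92
px1 = 124
py1 = 240
color = 'hotpink'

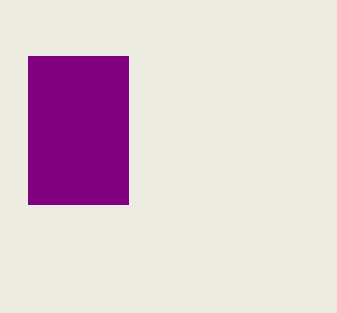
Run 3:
px0 = 28, py0 = 56, px1 = 128, py1 = 204, color = 'purple'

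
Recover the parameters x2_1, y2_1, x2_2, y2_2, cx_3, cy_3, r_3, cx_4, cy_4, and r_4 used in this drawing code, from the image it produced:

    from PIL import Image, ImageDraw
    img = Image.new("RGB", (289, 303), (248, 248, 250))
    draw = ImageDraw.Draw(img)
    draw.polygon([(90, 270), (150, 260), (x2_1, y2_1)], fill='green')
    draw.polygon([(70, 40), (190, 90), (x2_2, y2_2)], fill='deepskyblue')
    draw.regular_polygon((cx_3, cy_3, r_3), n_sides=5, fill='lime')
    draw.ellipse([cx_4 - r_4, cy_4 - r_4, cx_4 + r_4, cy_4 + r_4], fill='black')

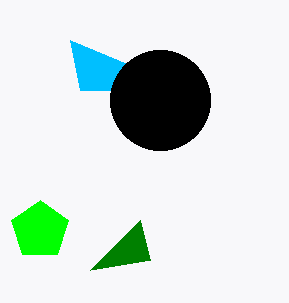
x2_1 = 140, y2_1 = 220, x2_2 = 80, y2_2 = 90, cx_3 = 40, cy_3 = 230, r_3 = 30, cx_4 = 160, cy_4 = 100, r_4 = 50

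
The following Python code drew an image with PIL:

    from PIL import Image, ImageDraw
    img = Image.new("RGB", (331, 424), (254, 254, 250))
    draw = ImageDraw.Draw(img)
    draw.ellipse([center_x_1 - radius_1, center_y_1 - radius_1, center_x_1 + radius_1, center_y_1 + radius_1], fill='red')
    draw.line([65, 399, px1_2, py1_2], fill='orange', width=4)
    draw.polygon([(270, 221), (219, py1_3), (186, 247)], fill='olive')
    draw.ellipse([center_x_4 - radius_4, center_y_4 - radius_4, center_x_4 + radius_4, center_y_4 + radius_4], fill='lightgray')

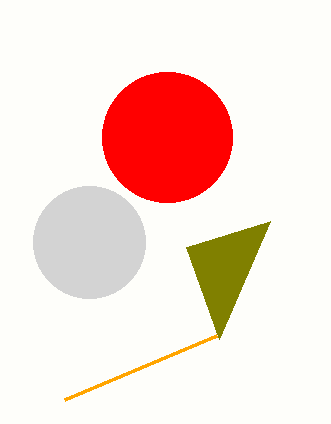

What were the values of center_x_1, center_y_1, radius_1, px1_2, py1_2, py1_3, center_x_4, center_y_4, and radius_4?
center_x_1 = 167
center_y_1 = 137
radius_1 = 65
px1_2 = 217
py1_2 = 335
py1_3 = 339
center_x_4 = 89
center_y_4 = 242
radius_4 = 56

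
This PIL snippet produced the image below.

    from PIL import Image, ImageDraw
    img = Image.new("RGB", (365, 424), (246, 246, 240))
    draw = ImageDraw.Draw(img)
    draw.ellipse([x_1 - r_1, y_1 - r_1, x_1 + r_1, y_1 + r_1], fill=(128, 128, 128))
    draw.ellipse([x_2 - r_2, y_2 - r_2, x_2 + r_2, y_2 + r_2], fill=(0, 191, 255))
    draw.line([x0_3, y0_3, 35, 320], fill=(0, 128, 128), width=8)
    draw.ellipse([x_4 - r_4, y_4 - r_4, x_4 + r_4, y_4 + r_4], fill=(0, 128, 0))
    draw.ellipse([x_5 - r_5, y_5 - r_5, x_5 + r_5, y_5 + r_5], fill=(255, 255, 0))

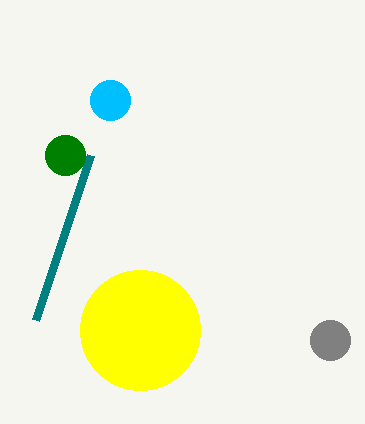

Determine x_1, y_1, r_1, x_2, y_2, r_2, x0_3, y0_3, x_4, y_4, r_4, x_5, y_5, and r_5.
x_1 = 330; y_1 = 340; r_1 = 20; x_2 = 110; y_2 = 100; r_2 = 20; x0_3 = 90; y0_3 = 155; x_4 = 65; y_4 = 155; r_4 = 20; x_5 = 140; y_5 = 330; r_5 = 60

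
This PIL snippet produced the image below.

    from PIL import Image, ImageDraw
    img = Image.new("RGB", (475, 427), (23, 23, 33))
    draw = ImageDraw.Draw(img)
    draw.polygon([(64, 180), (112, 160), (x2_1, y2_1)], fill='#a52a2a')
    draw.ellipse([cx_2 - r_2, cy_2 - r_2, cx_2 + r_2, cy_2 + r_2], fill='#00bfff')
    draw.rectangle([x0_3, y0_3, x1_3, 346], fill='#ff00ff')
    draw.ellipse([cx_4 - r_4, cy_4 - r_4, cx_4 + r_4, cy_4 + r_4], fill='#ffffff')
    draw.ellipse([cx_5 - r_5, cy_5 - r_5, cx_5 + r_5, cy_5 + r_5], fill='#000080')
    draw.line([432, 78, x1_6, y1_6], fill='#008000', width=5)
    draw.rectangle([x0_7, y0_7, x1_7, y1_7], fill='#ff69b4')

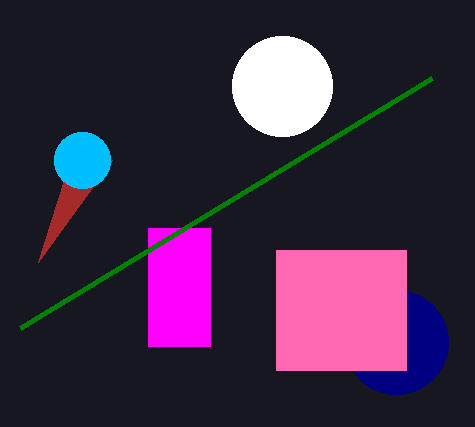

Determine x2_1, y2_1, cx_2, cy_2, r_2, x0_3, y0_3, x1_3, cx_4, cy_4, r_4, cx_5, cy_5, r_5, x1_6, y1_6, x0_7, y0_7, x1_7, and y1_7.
x2_1 = 38, y2_1 = 262, cx_2 = 82, cy_2 = 160, r_2 = 28, x0_3 = 148, y0_3 = 228, x1_3 = 210, cx_4 = 282, cy_4 = 86, r_4 = 50, cx_5 = 396, cy_5 = 342, r_5 = 52, x1_6 = 20, y1_6 = 328, x0_7 = 276, y0_7 = 250, x1_7 = 406, y1_7 = 370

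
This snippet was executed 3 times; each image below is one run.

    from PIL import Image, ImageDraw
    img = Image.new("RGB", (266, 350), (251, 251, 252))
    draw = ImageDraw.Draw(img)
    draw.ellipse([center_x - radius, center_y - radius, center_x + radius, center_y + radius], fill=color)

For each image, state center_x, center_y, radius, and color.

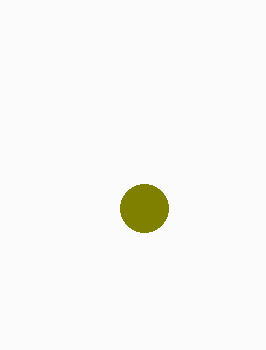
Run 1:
center_x = 144, center_y = 208, radius = 24, color = 'olive'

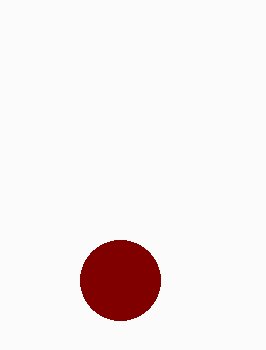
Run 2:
center_x = 120, center_y = 280, radius = 40, color = 'maroon'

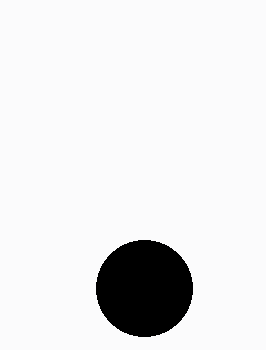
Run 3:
center_x = 144; center_y = 288; radius = 48; color = 'black'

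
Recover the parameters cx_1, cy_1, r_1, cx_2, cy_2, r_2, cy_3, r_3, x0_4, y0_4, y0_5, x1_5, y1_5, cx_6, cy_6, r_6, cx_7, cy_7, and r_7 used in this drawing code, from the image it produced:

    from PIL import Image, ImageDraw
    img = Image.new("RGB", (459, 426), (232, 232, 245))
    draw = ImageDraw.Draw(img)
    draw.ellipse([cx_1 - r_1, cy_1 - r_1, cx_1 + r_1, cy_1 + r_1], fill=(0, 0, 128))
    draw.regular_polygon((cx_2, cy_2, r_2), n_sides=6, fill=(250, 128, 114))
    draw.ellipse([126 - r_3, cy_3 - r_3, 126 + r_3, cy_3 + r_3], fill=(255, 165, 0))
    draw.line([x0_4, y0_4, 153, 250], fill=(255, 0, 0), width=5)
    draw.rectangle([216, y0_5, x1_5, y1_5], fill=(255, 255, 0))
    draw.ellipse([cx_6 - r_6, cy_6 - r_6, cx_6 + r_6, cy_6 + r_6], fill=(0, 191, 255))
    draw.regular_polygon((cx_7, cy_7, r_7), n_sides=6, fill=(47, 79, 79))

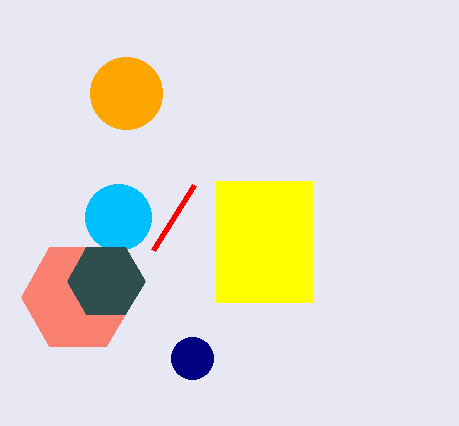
cx_1 = 192, cy_1 = 358, r_1 = 21, cx_2 = 78, cy_2 = 297, r_2 = 57, cy_3 = 93, r_3 = 36, x0_4 = 194, y0_4 = 185, y0_5 = 181, x1_5 = 312, y1_5 = 302, cx_6 = 118, cy_6 = 217, r_6 = 33, cx_7 = 106, cy_7 = 281, r_7 = 39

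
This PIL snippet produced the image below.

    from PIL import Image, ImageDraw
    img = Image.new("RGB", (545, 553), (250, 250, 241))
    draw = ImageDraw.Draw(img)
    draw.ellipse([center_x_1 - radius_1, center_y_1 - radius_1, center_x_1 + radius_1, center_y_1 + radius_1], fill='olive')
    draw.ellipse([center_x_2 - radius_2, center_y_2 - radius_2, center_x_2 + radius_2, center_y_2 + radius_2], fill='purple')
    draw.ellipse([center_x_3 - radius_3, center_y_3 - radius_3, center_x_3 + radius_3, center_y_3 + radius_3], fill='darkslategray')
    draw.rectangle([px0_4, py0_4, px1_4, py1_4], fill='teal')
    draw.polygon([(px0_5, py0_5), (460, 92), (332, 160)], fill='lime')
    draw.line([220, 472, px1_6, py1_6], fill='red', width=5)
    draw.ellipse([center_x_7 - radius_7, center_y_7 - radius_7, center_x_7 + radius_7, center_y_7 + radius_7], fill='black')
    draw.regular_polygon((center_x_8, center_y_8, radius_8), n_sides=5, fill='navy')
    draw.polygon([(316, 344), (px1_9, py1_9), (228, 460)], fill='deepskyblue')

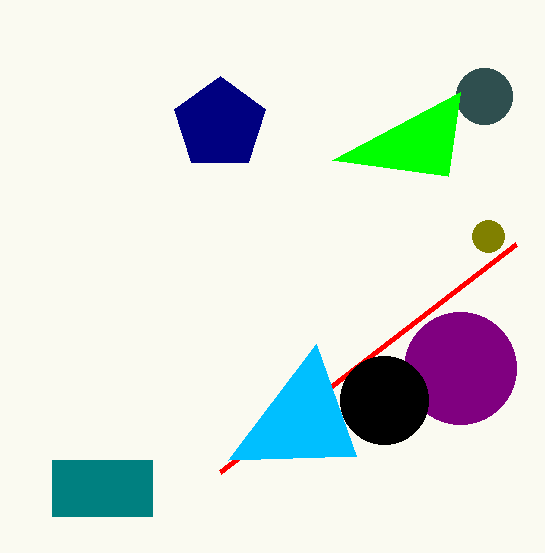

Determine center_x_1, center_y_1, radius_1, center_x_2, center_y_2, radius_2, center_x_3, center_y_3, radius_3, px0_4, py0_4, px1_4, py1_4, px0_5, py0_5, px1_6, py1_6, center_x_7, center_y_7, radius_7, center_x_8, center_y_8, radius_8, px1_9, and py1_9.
center_x_1 = 488
center_y_1 = 236
radius_1 = 16
center_x_2 = 460
center_y_2 = 368
radius_2 = 56
center_x_3 = 484
center_y_3 = 96
radius_3 = 28
px0_4 = 52
py0_4 = 460
px1_4 = 152
py1_4 = 516
px0_5 = 448
py0_5 = 176
px1_6 = 516
py1_6 = 244
center_x_7 = 384
center_y_7 = 400
radius_7 = 44
center_x_8 = 220
center_y_8 = 124
radius_8 = 48
px1_9 = 356
py1_9 = 456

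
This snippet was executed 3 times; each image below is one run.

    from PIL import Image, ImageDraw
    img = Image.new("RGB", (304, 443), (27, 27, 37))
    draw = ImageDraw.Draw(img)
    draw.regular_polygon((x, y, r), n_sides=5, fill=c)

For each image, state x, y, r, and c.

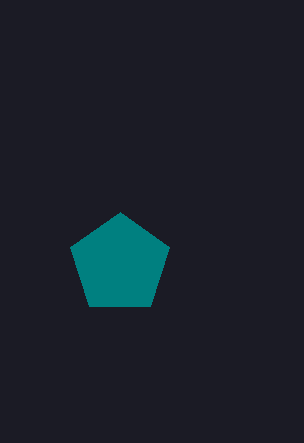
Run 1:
x = 120; y = 264; r = 52; c = 'teal'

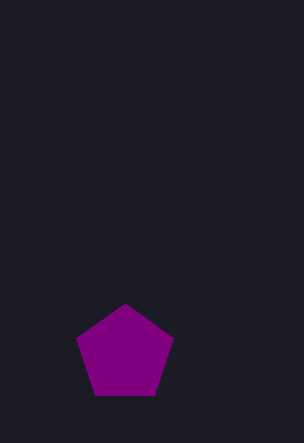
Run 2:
x = 125; y = 354; r = 51; c = 'purple'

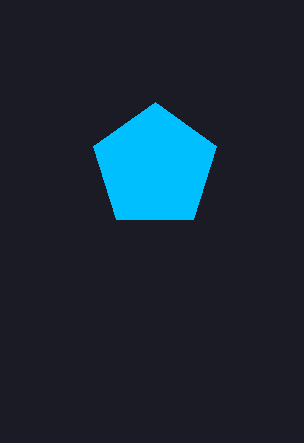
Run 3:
x = 155
y = 167
r = 65
c = 'deepskyblue'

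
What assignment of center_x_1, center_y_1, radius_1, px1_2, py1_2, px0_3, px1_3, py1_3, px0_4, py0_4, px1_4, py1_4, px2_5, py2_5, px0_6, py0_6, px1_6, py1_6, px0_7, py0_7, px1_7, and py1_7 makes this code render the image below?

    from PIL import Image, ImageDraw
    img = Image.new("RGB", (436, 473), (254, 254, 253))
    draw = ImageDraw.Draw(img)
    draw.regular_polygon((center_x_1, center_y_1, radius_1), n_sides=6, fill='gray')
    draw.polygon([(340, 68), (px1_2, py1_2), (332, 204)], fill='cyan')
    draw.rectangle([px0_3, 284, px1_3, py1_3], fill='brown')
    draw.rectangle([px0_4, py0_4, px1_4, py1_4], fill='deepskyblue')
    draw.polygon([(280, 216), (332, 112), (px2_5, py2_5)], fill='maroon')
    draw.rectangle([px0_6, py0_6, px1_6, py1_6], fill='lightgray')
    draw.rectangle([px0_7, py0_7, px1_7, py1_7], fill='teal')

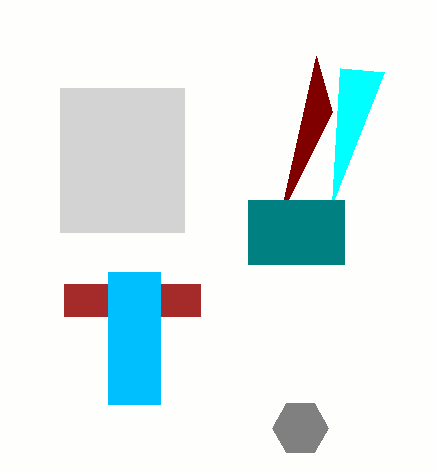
center_x_1 = 300
center_y_1 = 428
radius_1 = 28
px1_2 = 384
py1_2 = 72
px0_3 = 64
px1_3 = 200
py1_3 = 316
px0_4 = 108
py0_4 = 272
px1_4 = 160
py1_4 = 404
px2_5 = 316
py2_5 = 56
px0_6 = 60
py0_6 = 88
px1_6 = 184
py1_6 = 232
px0_7 = 248
py0_7 = 200
px1_7 = 344
py1_7 = 264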